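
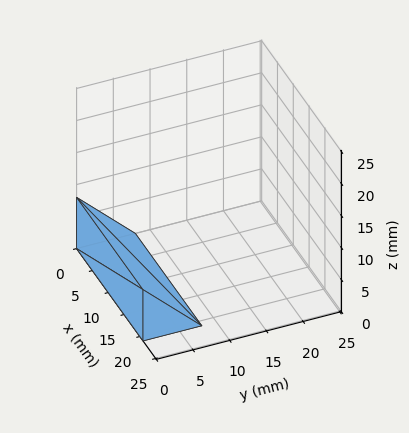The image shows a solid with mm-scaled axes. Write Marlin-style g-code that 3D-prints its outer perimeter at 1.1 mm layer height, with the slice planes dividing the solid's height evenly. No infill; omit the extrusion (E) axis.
Reading the render: the shape is a wedge (ramp): 21 × 8 mm base, rising to 8 mm along the y=0 edge and sloping linearly to z=0 at y=8 (dimensions read to the nearest mm from the axis ticks). For the g-code, the solid's height is divided into equal slices at the stated Δz and each level perimeter traced with G1 moves after a G0 lift.

; perimeter-only toolpath
G21 ; units = mm
G90 ; absolute positioning
G28 ; home
; layer 1
G0 Z1.1
G0 X0.0 Y0.0
G1 X21.0 Y0.0
G1 X21.0 Y6.9
G1 X0.0 Y6.9
G1 X0.0 Y0.0
; layer 2
G0 Z2.3
G0 X0.0 Y0.0
G1 X21.0 Y0.0
G1 X21.0 Y5.7
G1 X0.0 Y5.7
G1 X0.0 Y0.0
; layer 3
G0 Z3.4
G0 X0.0 Y0.0
G1 X21.0 Y0.0
G1 X21.0 Y4.6
G1 X0.0 Y4.6
G1 X0.0 Y0.0
; layer 4
G0 Z4.6
G0 X0.0 Y0.0
G1 X21.0 Y0.0
G1 X21.0 Y3.4
G1 X0.0 Y3.4
G1 X0.0 Y0.0
; layer 5
G0 Z5.7
G0 X0.0 Y0.0
G1 X21.0 Y0.0
G1 X21.0 Y2.3
G1 X0.0 Y2.3
G1 X0.0 Y0.0
; layer 6
G0 Z6.9
G0 X0.0 Y0.0
G1 X21.0 Y0.0
G1 X21.0 Y1.1
G1 X0.0 Y1.1
G1 X0.0 Y0.0
M2 ; end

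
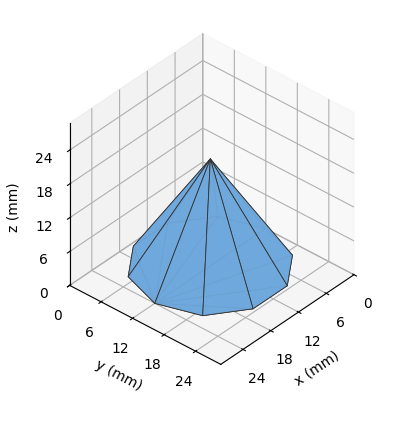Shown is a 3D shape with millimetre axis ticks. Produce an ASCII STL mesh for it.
Reading the render: the shape is a regular 10-sided pyramid, base circumscribed radius ≈ 12 mm, apex at z ≈ 19 mm (dimensions read to the nearest mm from the axis ticks). For the STL, each face is triangulated and given an outward normal.

solid part
  facet normal 0.0000 0.0000 -1.0000
    outer loop
      vertex 15.7 23.4 0.0
      vertex 21.7 19.1 0.0
      vertex 24.0 12.0 0.0
    endloop
  endfacet
  facet normal 0.0000 0.0000 -1.0000
    outer loop
      vertex 8.3 23.4 0.0
      vertex 15.7 23.4 0.0
      vertex 24.0 12.0 0.0
    endloop
  endfacet
  facet normal 0.0000 0.0000 -1.0000
    outer loop
      vertex 2.3 19.1 0.0
      vertex 8.3 23.4 0.0
      vertex 24.0 12.0 0.0
    endloop
  endfacet
  facet normal 0.0000 0.0000 -1.0000
    outer loop
      vertex 0.0 12.0 0.0
      vertex 2.3 19.1 0.0
      vertex 24.0 12.0 0.0
    endloop
  endfacet
  facet normal 0.0000 0.0000 -1.0000
    outer loop
      vertex 2.3 4.9 0.0
      vertex 0.0 12.0 0.0
      vertex 24.0 12.0 0.0
    endloop
  endfacet
  facet normal 0.0000 0.0000 -1.0000
    outer loop
      vertex 8.3 0.6 0.0
      vertex 2.3 4.9 0.0
      vertex 24.0 12.0 0.0
    endloop
  endfacet
  facet normal 0.0000 0.0000 -1.0000
    outer loop
      vertex 15.7 0.6 0.0
      vertex 8.3 0.6 0.0
      vertex 24.0 12.0 0.0
    endloop
  endfacet
  facet normal 0.0000 0.0000 -1.0000
    outer loop
      vertex 21.7 4.9 0.0
      vertex 15.7 0.6 0.0
      vertex 24.0 12.0 0.0
    endloop
  endfacet
  facet normal 0.8155 0.2642 0.5150
    outer loop
      vertex 24.0 12.0 0.0
      vertex 21.7 19.1 0.0
      vertex 12.0 12.0 19.0
    endloop
  endfacet
  facet normal 0.4993 0.6966 0.5152
    outer loop
      vertex 21.7 19.1 0.0
      vertex 15.7 23.4 0.0
      vertex 12.0 12.0 19.0
    endloop
  endfacet
  facet normal 0.0000 0.8575 0.5145
    outer loop
      vertex 15.7 23.4 0.0
      vertex 8.3 23.4 0.0
      vertex 12.0 12.0 19.0
    endloop
  endfacet
  facet normal -0.4993 0.6966 0.5152
    outer loop
      vertex 8.3 23.4 0.0
      vertex 2.3 19.1 0.0
      vertex 12.0 12.0 19.0
    endloop
  endfacet
  facet normal -0.8155 0.2642 0.5150
    outer loop
      vertex 2.3 19.1 0.0
      vertex 0.0 12.0 0.0
      vertex 12.0 12.0 19.0
    endloop
  endfacet
  facet normal -0.8155 -0.2642 0.5150
    outer loop
      vertex 0.0 12.0 0.0
      vertex 2.3 4.9 0.0
      vertex 12.0 12.0 19.0
    endloop
  endfacet
  facet normal -0.4993 -0.6966 0.5152
    outer loop
      vertex 2.3 4.9 0.0
      vertex 8.3 0.6 0.0
      vertex 12.0 12.0 19.0
    endloop
  endfacet
  facet normal 0.0000 -0.8575 0.5145
    outer loop
      vertex 8.3 0.6 0.0
      vertex 15.7 0.6 0.0
      vertex 12.0 12.0 19.0
    endloop
  endfacet
  facet normal 0.4993 -0.6966 0.5152
    outer loop
      vertex 15.7 0.6 0.0
      vertex 21.7 4.9 0.0
      vertex 12.0 12.0 19.0
    endloop
  endfacet
  facet normal 0.8155 -0.2642 0.5150
    outer loop
      vertex 21.7 4.9 0.0
      vertex 24.0 12.0 0.0
      vertex 12.0 12.0 19.0
    endloop
  endfacet
endsolid part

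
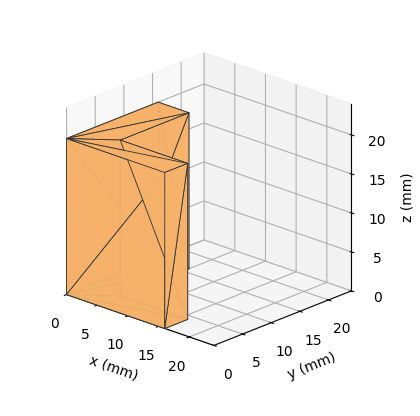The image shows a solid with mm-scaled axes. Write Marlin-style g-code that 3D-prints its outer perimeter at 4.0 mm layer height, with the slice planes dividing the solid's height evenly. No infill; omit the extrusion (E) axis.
Reading the render: the shape is an L-shaped prism: outer 16 × 16 mm, arm thicknesses ≈ 4 mm (horizontal) and 5 mm (vertical), extruded 20 mm in z (dimensions read to the nearest mm from the axis ticks). For the g-code, the solid's height is divided into equal slices at the stated Δz and each level perimeter traced with G1 moves after a G0 lift.

; perimeter-only toolpath
G21 ; units = mm
G90 ; absolute positioning
G28 ; home
; layer 1
G0 Z4.0
G0 X0.0 Y0.0
G1 X16.0 Y0.0
G1 X16.0 Y4.0
G1 X5.0 Y4.0
G1 X5.0 Y16.0
G1 X0.0 Y16.0
G1 X0.0 Y0.0
; layer 2
G0 Z8.0
G0 X0.0 Y0.0
G1 X16.0 Y0.0
G1 X16.0 Y4.0
G1 X5.0 Y4.0
G1 X5.0 Y16.0
G1 X0.0 Y16.0
G1 X0.0 Y0.0
; layer 3
G0 Z12.0
G0 X0.0 Y0.0
G1 X16.0 Y0.0
G1 X16.0 Y4.0
G1 X5.0 Y4.0
G1 X5.0 Y16.0
G1 X0.0 Y16.0
G1 X0.0 Y0.0
; layer 4
G0 Z16.0
G0 X0.0 Y0.0
G1 X16.0 Y0.0
G1 X16.0 Y4.0
G1 X5.0 Y4.0
G1 X5.0 Y16.0
G1 X0.0 Y16.0
G1 X0.0 Y0.0
; layer 5
G0 Z20.0
G0 X0.0 Y0.0
G1 X16.0 Y0.0
G1 X16.0 Y4.0
G1 X5.0 Y4.0
G1 X5.0 Y16.0
G1 X0.0 Y16.0
G1 X0.0 Y0.0
M2 ; end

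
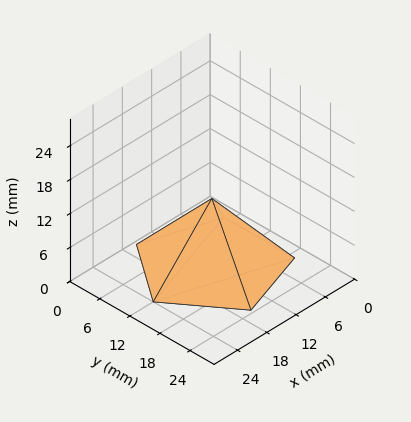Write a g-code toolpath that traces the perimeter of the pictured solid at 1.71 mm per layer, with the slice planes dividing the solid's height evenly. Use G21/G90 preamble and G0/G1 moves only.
Reading the render: the shape is a regular 5-sided pyramid, base circumscribed radius ≈ 12 mm, apex at z ≈ 12 mm (dimensions read to the nearest mm from the axis ticks). For the g-code, the solid's height is divided into equal slices at the stated Δz and each level perimeter traced with G1 moves after a G0 lift.

; perimeter-only toolpath
G21 ; units = mm
G90 ; absolute positioning
G28 ; home
; layer 1
G0 Z1.71
G0 X22.29 Y12.00
G1 X15.18 Y21.78
G1 X3.68 Y18.04
G1 X3.68 Y5.96
G1 X15.18 Y2.22
G1 X22.29 Y12.00
; layer 2
G0 Z3.43
G0 X20.57 Y12.00
G1 X14.65 Y20.15
G1 X5.06 Y17.04
G1 X5.06 Y6.96
G1 X14.65 Y3.85
G1 X20.57 Y12.00
; layer 3
G0 Z5.14
G0 X18.86 Y12.00
G1 X14.12 Y18.52
G1 X6.45 Y16.03
G1 X6.45 Y7.97
G1 X14.12 Y5.48
G1 X18.86 Y12.00
; layer 4
G0 Z6.86
G0 X17.14 Y12.00
G1 X13.59 Y16.89
G1 X7.84 Y15.02
G1 X7.84 Y8.98
G1 X13.59 Y7.11
G1 X17.14 Y12.00
; layer 5
G0 Z8.57
G0 X15.43 Y12.00
G1 X13.06 Y15.26
G1 X9.23 Y14.01
G1 X9.23 Y9.99
G1 X13.06 Y8.74
G1 X15.43 Y12.00
; layer 6
G0 Z10.29
G0 X13.71 Y12.00
G1 X12.53 Y13.63
G1 X10.61 Y13.01
G1 X10.61 Y10.99
G1 X12.53 Y10.37
G1 X13.71 Y12.00
M2 ; end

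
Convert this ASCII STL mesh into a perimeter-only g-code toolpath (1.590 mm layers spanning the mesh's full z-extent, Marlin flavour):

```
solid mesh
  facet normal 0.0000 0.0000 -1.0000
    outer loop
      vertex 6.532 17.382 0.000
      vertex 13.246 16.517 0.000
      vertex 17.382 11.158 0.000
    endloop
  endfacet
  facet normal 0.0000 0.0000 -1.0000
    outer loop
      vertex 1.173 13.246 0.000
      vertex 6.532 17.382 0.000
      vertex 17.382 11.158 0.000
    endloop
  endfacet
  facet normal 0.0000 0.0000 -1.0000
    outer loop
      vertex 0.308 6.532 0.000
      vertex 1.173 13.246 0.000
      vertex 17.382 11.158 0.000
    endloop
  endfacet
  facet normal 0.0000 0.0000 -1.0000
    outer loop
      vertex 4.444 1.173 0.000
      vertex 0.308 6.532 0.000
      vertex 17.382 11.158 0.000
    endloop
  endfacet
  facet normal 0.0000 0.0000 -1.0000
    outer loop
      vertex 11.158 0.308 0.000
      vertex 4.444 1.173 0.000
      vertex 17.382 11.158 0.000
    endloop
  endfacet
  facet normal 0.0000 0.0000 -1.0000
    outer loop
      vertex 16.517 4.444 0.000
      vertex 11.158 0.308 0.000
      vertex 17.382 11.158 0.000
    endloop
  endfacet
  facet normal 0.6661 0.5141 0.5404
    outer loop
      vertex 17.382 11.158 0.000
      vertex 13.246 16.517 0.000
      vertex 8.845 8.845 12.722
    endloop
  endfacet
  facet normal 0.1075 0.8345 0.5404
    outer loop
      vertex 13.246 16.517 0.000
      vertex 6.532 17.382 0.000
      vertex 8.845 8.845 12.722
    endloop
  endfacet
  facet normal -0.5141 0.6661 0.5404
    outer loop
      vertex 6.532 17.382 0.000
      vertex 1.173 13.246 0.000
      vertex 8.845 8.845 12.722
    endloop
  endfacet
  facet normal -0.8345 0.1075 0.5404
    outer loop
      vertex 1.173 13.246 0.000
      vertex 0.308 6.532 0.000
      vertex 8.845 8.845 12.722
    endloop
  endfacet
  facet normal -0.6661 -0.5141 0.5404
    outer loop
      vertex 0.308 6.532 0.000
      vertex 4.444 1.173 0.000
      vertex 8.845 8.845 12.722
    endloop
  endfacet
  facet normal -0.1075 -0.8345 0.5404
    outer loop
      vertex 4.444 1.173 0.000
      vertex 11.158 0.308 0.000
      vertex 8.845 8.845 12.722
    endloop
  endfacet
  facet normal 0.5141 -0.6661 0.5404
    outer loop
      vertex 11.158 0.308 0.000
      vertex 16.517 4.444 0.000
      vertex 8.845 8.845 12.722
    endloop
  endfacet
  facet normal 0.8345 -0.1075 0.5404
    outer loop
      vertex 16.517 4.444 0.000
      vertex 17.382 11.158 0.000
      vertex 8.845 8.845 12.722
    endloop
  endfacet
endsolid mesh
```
; perimeter-only toolpath
G21 ; units = mm
G90 ; absolute positioning
G28 ; home
; layer 1
G0 Z1.590
G0 X16.315 Y10.869
G1 X12.696 Y15.558
G1 X6.821 Y16.315
G1 X2.132 Y12.696
G1 X1.375 Y6.821
G1 X4.994 Y2.132
G1 X10.869 Y1.375
G1 X15.558 Y4.994
G1 X16.315 Y10.869
; layer 2
G0 Z3.180
G0 X15.248 Y10.580
G1 X12.146 Y14.599
G1 X7.110 Y15.248
G1 X3.091 Y12.146
G1 X2.442 Y7.110
G1 X5.544 Y3.091
G1 X10.580 Y2.442
G1 X14.599 Y5.544
G1 X15.248 Y10.580
; layer 3
G0 Z4.771
G0 X14.181 Y10.291
G1 X11.596 Y13.640
G1 X7.399 Y14.181
G1 X4.050 Y11.596
G1 X3.509 Y7.399
G1 X6.094 Y4.050
G1 X10.291 Y3.509
G1 X13.640 Y6.094
G1 X14.181 Y10.291
; layer 4
G0 Z6.361
G0 X13.114 Y10.002
G1 X11.046 Y12.681
G1 X7.689 Y13.114
G1 X5.009 Y11.046
G1 X4.577 Y7.689
G1 X6.645 Y5.009
G1 X10.002 Y4.577
G1 X12.681 Y6.645
G1 X13.114 Y10.002
; layer 5
G0 Z7.951
G0 X12.046 Y9.712
G1 X10.495 Y11.722
G1 X7.978 Y12.046
G1 X5.968 Y10.495
G1 X5.644 Y7.978
G1 X7.195 Y5.968
G1 X9.712 Y5.644
G1 X11.722 Y7.195
G1 X12.046 Y9.712
; layer 6
G0 Z9.541
G0 X10.979 Y9.423
G1 X9.945 Y10.763
G1 X8.267 Y10.979
G1 X6.927 Y9.945
G1 X6.711 Y8.267
G1 X7.745 Y6.927
G1 X9.423 Y6.711
G1 X10.763 Y7.745
G1 X10.979 Y9.423
; layer 7
G0 Z11.132
G0 X9.912 Y9.134
G1 X9.395 Y9.804
G1 X8.556 Y9.912
G1 X7.886 Y9.395
G1 X7.778 Y8.556
G1 X8.295 Y7.886
G1 X9.134 Y7.778
G1 X9.804 Y8.295
G1 X9.912 Y9.134
M2 ; end

The solid is a regular 8-sided pyramid, base circumscribed radius ≈ 8.85 mm, apex at z ≈ 12.7 mm. Slicing at Δz = 1.590 mm — 8 equal slices spanning the solid's height, so layer i sits at z = i·h/8 — gives 7 non-empty perimeters. Each is a 8-segment closed polygon; G0 lifts to the layer z and rapids to the start vertex, then G1 traces the edges. The cross-section shrinks linearly with z (the slice at the apex is degenerate and omitted).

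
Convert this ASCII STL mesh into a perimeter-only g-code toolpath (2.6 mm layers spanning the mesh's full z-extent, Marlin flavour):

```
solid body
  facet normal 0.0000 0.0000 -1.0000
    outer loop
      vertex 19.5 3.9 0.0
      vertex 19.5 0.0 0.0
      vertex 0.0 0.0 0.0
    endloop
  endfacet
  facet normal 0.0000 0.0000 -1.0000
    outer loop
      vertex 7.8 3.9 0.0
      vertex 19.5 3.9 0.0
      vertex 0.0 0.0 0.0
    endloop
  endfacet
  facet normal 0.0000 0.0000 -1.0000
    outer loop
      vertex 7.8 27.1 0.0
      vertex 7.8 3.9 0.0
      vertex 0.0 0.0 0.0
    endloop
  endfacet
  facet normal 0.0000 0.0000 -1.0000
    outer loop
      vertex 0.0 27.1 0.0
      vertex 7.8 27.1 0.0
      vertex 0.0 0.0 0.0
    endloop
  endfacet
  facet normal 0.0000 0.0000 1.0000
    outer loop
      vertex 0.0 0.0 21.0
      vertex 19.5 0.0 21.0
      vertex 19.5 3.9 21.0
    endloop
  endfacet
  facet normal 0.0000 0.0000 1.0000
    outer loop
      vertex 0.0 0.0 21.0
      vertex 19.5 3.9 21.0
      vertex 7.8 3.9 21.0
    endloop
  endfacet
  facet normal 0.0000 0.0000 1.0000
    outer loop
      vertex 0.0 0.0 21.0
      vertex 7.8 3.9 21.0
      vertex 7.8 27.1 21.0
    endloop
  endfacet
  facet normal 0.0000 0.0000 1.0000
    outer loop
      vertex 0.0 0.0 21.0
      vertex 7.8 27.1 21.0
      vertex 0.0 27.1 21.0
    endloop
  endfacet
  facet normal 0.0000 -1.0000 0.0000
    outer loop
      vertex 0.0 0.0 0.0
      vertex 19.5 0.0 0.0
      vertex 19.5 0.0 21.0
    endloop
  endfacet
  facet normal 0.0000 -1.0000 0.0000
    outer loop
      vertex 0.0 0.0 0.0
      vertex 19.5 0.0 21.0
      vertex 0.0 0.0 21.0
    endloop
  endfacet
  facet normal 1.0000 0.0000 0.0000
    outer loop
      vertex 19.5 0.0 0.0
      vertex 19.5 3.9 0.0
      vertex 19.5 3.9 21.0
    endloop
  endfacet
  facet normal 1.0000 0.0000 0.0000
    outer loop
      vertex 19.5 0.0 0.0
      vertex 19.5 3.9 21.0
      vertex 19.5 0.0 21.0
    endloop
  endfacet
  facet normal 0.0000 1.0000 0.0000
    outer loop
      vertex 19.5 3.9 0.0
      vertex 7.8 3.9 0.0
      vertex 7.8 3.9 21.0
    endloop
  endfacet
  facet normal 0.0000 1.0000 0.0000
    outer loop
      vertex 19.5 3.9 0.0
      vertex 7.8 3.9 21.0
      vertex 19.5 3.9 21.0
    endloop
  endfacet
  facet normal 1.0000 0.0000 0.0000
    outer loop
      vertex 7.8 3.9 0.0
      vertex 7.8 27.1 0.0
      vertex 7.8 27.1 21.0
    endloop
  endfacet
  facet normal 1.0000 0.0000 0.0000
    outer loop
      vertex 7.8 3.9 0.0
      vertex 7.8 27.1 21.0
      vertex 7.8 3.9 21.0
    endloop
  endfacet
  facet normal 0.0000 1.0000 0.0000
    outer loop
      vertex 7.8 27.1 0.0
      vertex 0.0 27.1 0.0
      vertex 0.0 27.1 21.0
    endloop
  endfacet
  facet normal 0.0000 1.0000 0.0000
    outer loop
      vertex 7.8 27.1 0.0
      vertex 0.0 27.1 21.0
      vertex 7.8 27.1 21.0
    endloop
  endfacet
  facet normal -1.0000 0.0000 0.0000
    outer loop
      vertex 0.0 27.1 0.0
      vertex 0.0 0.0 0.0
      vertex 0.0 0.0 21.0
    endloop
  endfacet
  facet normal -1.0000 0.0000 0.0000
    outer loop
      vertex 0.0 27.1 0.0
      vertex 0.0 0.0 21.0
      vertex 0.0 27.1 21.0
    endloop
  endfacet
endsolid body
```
; perimeter-only toolpath
G21 ; units = mm
G90 ; absolute positioning
G28 ; home
; layer 1
G0 Z2.6
G0 X0.0 Y0.0
G1 X19.5 Y0.0
G1 X19.5 Y3.9
G1 X7.8 Y3.9
G1 X7.8 Y27.1
G1 X0.0 Y27.1
G1 X0.0 Y0.0
; layer 2
G0 Z5.2
G0 X0.0 Y0.0
G1 X19.5 Y0.0
G1 X19.5 Y3.9
G1 X7.8 Y3.9
G1 X7.8 Y27.1
G1 X0.0 Y27.1
G1 X0.0 Y0.0
; layer 3
G0 Z7.9
G0 X0.0 Y0.0
G1 X19.5 Y0.0
G1 X19.5 Y3.9
G1 X7.8 Y3.9
G1 X7.8 Y27.1
G1 X0.0 Y27.1
G1 X0.0 Y0.0
; layer 4
G0 Z10.5
G0 X0.0 Y0.0
G1 X19.5 Y0.0
G1 X19.5 Y3.9
G1 X7.8 Y3.9
G1 X7.8 Y27.1
G1 X0.0 Y27.1
G1 X0.0 Y0.0
; layer 5
G0 Z13.1
G0 X0.0 Y0.0
G1 X19.5 Y0.0
G1 X19.5 Y3.9
G1 X7.8 Y3.9
G1 X7.8 Y27.1
G1 X0.0 Y27.1
G1 X0.0 Y0.0
; layer 6
G0 Z15.8
G0 X0.0 Y0.0
G1 X19.5 Y0.0
G1 X19.5 Y3.9
G1 X7.8 Y3.9
G1 X7.8 Y27.1
G1 X0.0 Y27.1
G1 X0.0 Y0.0
; layer 7
G0 Z18.4
G0 X0.0 Y0.0
G1 X19.5 Y0.0
G1 X19.5 Y3.9
G1 X7.8 Y3.9
G1 X7.8 Y27.1
G1 X0.0 Y27.1
G1 X0.0 Y0.0
; layer 8
G0 Z21.0
G0 X0.0 Y0.0
G1 X19.5 Y0.0
G1 X19.5 Y3.9
G1 X7.8 Y3.9
G1 X7.8 Y27.1
G1 X0.0 Y27.1
G1 X0.0 Y0.0
M2 ; end

The solid is an L-shaped prism: outer 19.5 × 27.1 mm, arm thicknesses ≈ 3.9 mm (horizontal) and 7.8 mm (vertical), extruded 21 mm in z. Slicing at Δz = 2.6 mm — 8 equal slices spanning the solid's height, so layer i sits at z = i·h/8 — gives 8 non-empty perimeters. Each is a 6-segment closed polygon; G0 lifts to the layer z and rapids to the start vertex, then G1 traces the edges.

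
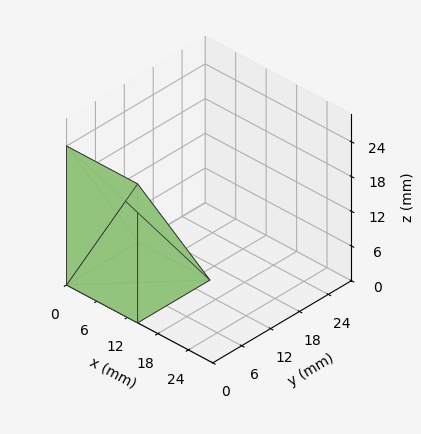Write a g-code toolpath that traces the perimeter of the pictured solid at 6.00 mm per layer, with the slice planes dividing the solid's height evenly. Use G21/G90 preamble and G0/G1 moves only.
Reading the render: the shape is a wedge (ramp): 14 × 15 mm base, rising to 24 mm along the y=0 edge and sloping linearly to z=0 at y=15 (dimensions read to the nearest mm from the axis ticks). For the g-code, the solid's height is divided into equal slices at the stated Δz and each level perimeter traced with G1 moves after a G0 lift.

; perimeter-only toolpath
G21 ; units = mm
G90 ; absolute positioning
G28 ; home
; layer 1
G0 Z6.00
G0 X0.00 Y0.00
G1 X14.00 Y0.00
G1 X14.00 Y11.25
G1 X0.00 Y11.25
G1 X0.00 Y0.00
; layer 2
G0 Z12.00
G0 X0.00 Y0.00
G1 X14.00 Y0.00
G1 X14.00 Y7.50
G1 X0.00 Y7.50
G1 X0.00 Y0.00
; layer 3
G0 Z18.00
G0 X0.00 Y0.00
G1 X14.00 Y0.00
G1 X14.00 Y3.75
G1 X0.00 Y3.75
G1 X0.00 Y0.00
M2 ; end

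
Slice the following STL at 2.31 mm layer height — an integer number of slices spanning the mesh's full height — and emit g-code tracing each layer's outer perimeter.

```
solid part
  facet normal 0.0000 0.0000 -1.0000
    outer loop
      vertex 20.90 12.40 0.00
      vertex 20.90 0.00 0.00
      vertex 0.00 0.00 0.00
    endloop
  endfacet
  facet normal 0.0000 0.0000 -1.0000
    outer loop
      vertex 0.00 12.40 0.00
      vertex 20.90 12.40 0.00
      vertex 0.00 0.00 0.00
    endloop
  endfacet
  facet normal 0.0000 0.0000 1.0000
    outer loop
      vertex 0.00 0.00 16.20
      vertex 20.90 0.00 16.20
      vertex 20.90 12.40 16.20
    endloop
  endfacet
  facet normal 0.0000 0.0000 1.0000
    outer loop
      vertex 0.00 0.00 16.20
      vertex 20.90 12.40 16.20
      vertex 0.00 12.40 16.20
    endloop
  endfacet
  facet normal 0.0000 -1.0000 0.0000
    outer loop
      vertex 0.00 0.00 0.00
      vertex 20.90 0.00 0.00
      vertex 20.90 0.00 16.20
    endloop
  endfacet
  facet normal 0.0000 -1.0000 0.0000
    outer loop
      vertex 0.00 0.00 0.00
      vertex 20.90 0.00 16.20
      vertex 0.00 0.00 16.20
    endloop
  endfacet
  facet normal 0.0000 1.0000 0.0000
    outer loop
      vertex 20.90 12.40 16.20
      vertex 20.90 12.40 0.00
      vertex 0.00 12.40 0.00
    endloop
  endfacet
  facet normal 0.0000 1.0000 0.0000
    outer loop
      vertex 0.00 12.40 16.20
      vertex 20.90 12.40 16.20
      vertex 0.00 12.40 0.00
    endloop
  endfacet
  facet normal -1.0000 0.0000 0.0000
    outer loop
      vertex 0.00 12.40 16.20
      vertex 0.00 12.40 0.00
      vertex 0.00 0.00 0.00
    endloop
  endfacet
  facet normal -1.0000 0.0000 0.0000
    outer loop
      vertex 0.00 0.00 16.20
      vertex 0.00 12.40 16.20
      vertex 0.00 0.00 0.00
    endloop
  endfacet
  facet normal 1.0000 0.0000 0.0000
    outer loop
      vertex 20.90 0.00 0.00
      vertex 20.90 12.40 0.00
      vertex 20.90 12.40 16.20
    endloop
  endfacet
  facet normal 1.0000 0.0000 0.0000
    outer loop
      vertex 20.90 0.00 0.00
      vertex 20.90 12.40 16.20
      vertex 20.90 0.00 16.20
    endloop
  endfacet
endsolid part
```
; perimeter-only toolpath
G21 ; units = mm
G90 ; absolute positioning
G28 ; home
; layer 1
G0 Z2.31
G0 X0.00 Y0.00
G1 X20.90 Y0.00
G1 X20.90 Y12.40
G1 X0.00 Y12.40
G1 X0.00 Y0.00
; layer 2
G0 Z4.63
G0 X0.00 Y0.00
G1 X20.90 Y0.00
G1 X20.90 Y12.40
G1 X0.00 Y12.40
G1 X0.00 Y0.00
; layer 3
G0 Z6.94
G0 X0.00 Y0.00
G1 X20.90 Y0.00
G1 X20.90 Y12.40
G1 X0.00 Y12.40
G1 X0.00 Y0.00
; layer 4
G0 Z9.26
G0 X0.00 Y0.00
G1 X20.90 Y0.00
G1 X20.90 Y12.40
G1 X0.00 Y12.40
G1 X0.00 Y0.00
; layer 5
G0 Z11.57
G0 X0.00 Y0.00
G1 X20.90 Y0.00
G1 X20.90 Y12.40
G1 X0.00 Y12.40
G1 X0.00 Y0.00
; layer 6
G0 Z13.89
G0 X0.00 Y0.00
G1 X20.90 Y0.00
G1 X20.90 Y12.40
G1 X0.00 Y12.40
G1 X0.00 Y0.00
; layer 7
G0 Z16.20
G0 X0.00 Y0.00
G1 X20.90 Y0.00
G1 X20.90 Y12.40
G1 X0.00 Y12.40
G1 X0.00 Y0.00
M2 ; end

The solid is a rectangular box, roughly 20.9 × 12.4 mm footprint and 16.2 mm tall. Slicing at Δz = 2.31 mm — 7 equal slices spanning the solid's height, so layer i sits at z = i·h/7 — gives 7 non-empty perimeters. Each is a 4-segment closed polygon; G0 lifts to the layer z and rapids to the start vertex, then G1 traces the edges.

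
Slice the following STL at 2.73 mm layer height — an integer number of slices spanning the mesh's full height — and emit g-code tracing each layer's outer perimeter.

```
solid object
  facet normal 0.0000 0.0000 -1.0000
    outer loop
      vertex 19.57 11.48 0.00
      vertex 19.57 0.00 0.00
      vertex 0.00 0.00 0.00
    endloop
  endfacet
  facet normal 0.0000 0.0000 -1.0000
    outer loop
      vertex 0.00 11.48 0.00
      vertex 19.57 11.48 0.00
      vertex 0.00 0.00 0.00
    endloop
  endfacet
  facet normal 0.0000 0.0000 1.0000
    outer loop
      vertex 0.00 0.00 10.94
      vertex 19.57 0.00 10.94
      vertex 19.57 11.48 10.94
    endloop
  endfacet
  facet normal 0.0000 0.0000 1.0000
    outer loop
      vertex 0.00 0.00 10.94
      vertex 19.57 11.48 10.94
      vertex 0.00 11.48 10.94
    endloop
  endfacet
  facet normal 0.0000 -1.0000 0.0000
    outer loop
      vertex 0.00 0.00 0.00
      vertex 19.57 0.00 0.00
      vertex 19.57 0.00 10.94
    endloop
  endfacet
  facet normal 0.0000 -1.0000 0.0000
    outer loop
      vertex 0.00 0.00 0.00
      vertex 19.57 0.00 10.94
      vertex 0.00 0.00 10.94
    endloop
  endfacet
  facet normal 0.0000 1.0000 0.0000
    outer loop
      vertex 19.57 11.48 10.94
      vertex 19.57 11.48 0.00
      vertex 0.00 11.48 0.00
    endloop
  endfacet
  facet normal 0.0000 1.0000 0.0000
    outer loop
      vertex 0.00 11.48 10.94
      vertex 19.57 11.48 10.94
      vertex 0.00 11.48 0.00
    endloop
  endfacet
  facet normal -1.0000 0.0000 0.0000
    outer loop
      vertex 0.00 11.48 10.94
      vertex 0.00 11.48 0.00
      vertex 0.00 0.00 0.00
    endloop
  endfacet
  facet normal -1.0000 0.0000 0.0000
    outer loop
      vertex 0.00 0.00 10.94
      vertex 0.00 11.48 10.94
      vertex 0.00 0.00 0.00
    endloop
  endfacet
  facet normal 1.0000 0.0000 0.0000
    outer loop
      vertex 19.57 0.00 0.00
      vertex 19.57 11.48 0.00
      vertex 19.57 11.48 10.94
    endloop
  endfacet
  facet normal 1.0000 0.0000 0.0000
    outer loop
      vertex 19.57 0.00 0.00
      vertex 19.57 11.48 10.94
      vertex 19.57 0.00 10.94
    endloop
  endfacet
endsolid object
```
; perimeter-only toolpath
G21 ; units = mm
G90 ; absolute positioning
G28 ; home
; layer 1
G0 Z2.73
G0 X0.00 Y0.00
G1 X19.57 Y0.00
G1 X19.57 Y11.48
G1 X0.00 Y11.48
G1 X0.00 Y0.00
; layer 2
G0 Z5.47
G0 X0.00 Y0.00
G1 X19.57 Y0.00
G1 X19.57 Y11.48
G1 X0.00 Y11.48
G1 X0.00 Y0.00
; layer 3
G0 Z8.21
G0 X0.00 Y0.00
G1 X19.57 Y0.00
G1 X19.57 Y11.48
G1 X0.00 Y11.48
G1 X0.00 Y0.00
; layer 4
G0 Z10.94
G0 X0.00 Y0.00
G1 X19.57 Y0.00
G1 X19.57 Y11.48
G1 X0.00 Y11.48
G1 X0.00 Y0.00
M2 ; end

The solid is a rectangular box, roughly 19.6 × 11.5 mm footprint and 10.9 mm tall. Slicing at Δz = 2.73 mm — 4 equal slices spanning the solid's height, so layer i sits at z = i·h/4 — gives 4 non-empty perimeters. Each is a 4-segment closed polygon; G0 lifts to the layer z and rapids to the start vertex, then G1 traces the edges.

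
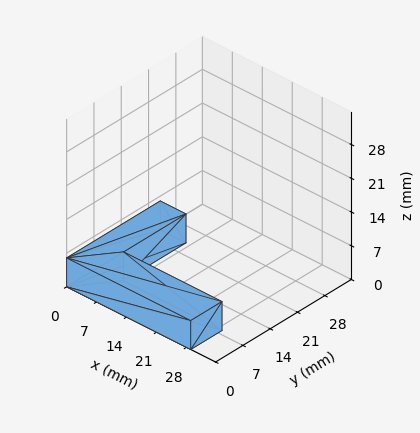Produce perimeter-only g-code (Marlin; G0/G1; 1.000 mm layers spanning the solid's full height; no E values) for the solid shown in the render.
Reading the render: the shape is an L-shaped prism: outer 29 × 24 mm, arm thicknesses ≈ 8 mm (horizontal) and 6 mm (vertical), extruded 6 mm in z (dimensions read to the nearest mm from the axis ticks). For the g-code, the solid's height is divided into equal slices at the stated Δz and each level perimeter traced with G1 moves after a G0 lift.

; perimeter-only toolpath
G21 ; units = mm
G90 ; absolute positioning
G28 ; home
; layer 1
G0 Z1.000
G0 X0.000 Y0.000
G1 X29.000 Y0.000
G1 X29.000 Y8.000
G1 X6.000 Y8.000
G1 X6.000 Y24.000
G1 X0.000 Y24.000
G1 X0.000 Y0.000
; layer 2
G0 Z2.000
G0 X0.000 Y0.000
G1 X29.000 Y0.000
G1 X29.000 Y8.000
G1 X6.000 Y8.000
G1 X6.000 Y24.000
G1 X0.000 Y24.000
G1 X0.000 Y0.000
; layer 3
G0 Z3.000
G0 X0.000 Y0.000
G1 X29.000 Y0.000
G1 X29.000 Y8.000
G1 X6.000 Y8.000
G1 X6.000 Y24.000
G1 X0.000 Y24.000
G1 X0.000 Y0.000
; layer 4
G0 Z4.000
G0 X0.000 Y0.000
G1 X29.000 Y0.000
G1 X29.000 Y8.000
G1 X6.000 Y8.000
G1 X6.000 Y24.000
G1 X0.000 Y24.000
G1 X0.000 Y0.000
; layer 5
G0 Z5.000
G0 X0.000 Y0.000
G1 X29.000 Y0.000
G1 X29.000 Y8.000
G1 X6.000 Y8.000
G1 X6.000 Y24.000
G1 X0.000 Y24.000
G1 X0.000 Y0.000
; layer 6
G0 Z6.000
G0 X0.000 Y0.000
G1 X29.000 Y0.000
G1 X29.000 Y8.000
G1 X6.000 Y8.000
G1 X6.000 Y24.000
G1 X0.000 Y24.000
G1 X0.000 Y0.000
M2 ; end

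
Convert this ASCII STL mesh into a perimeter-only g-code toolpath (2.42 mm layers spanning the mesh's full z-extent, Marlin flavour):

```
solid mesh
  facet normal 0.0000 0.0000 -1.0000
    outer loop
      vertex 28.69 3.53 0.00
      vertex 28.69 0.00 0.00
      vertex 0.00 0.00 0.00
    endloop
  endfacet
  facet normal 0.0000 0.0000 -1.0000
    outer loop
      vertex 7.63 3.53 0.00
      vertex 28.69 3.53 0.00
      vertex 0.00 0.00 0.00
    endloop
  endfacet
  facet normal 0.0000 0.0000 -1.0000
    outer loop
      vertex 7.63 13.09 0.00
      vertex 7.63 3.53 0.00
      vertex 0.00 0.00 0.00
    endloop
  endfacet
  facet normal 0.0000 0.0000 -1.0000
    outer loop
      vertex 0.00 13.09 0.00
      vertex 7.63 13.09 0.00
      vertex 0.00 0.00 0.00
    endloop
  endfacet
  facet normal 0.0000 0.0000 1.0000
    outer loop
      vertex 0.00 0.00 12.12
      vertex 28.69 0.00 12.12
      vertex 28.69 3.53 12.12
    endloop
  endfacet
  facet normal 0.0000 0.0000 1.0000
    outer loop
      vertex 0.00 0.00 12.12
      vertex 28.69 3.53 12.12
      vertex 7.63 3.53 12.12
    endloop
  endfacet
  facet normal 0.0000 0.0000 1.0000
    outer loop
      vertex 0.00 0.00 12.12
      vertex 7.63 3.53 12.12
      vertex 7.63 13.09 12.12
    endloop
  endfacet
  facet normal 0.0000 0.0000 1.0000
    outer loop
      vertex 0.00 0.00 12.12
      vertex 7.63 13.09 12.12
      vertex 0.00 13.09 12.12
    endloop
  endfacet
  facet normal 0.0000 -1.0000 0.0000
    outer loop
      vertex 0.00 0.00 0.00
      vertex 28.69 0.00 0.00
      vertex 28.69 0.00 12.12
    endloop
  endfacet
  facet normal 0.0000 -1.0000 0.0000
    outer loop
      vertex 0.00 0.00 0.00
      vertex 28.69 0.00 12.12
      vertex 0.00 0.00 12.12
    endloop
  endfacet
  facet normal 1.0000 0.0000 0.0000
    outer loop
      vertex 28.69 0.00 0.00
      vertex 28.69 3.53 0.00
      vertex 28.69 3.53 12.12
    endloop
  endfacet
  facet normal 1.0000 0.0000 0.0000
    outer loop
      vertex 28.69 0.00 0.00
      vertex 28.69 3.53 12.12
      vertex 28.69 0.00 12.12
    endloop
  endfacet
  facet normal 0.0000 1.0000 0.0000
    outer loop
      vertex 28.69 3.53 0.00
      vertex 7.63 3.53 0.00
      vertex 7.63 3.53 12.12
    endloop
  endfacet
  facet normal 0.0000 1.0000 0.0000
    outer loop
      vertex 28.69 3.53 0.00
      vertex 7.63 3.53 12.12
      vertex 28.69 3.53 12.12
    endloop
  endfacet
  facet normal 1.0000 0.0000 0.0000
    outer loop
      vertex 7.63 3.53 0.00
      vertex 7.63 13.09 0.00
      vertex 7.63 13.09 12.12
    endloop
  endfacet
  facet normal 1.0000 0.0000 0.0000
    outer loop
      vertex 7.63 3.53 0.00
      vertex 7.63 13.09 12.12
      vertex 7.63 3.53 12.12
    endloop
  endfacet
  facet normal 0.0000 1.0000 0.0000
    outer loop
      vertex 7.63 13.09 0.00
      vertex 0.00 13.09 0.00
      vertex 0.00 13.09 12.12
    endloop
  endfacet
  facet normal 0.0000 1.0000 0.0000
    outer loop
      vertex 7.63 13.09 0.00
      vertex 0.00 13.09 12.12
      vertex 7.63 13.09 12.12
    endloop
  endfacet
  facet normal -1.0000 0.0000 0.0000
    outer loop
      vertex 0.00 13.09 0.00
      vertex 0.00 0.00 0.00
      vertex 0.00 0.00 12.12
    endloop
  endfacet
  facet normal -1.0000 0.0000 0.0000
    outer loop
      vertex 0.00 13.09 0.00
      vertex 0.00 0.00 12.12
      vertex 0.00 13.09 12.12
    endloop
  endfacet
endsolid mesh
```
; perimeter-only toolpath
G21 ; units = mm
G90 ; absolute positioning
G28 ; home
; layer 1
G0 Z2.42
G0 X0.00 Y0.00
G1 X28.69 Y0.00
G1 X28.69 Y3.53
G1 X7.63 Y3.53
G1 X7.63 Y13.09
G1 X0.00 Y13.09
G1 X0.00 Y0.00
; layer 2
G0 Z4.85
G0 X0.00 Y0.00
G1 X28.69 Y0.00
G1 X28.69 Y3.53
G1 X7.63 Y3.53
G1 X7.63 Y13.09
G1 X0.00 Y13.09
G1 X0.00 Y0.00
; layer 3
G0 Z7.27
G0 X0.00 Y0.00
G1 X28.69 Y0.00
G1 X28.69 Y3.53
G1 X7.63 Y3.53
G1 X7.63 Y13.09
G1 X0.00 Y13.09
G1 X0.00 Y0.00
; layer 4
G0 Z9.70
G0 X0.00 Y0.00
G1 X28.69 Y0.00
G1 X28.69 Y3.53
G1 X7.63 Y3.53
G1 X7.63 Y13.09
G1 X0.00 Y13.09
G1 X0.00 Y0.00
; layer 5
G0 Z12.12
G0 X0.00 Y0.00
G1 X28.69 Y0.00
G1 X28.69 Y3.53
G1 X7.63 Y3.53
G1 X7.63 Y13.09
G1 X0.00 Y13.09
G1 X0.00 Y0.00
M2 ; end

The solid is an L-shaped prism: outer 28.7 × 13.1 mm, arm thicknesses ≈ 3.53 mm (horizontal) and 7.63 mm (vertical), extruded 12.1 mm in z. Slicing at Δz = 2.42 mm — 5 equal slices spanning the solid's height, so layer i sits at z = i·h/5 — gives 5 non-empty perimeters. Each is a 6-segment closed polygon; G0 lifts to the layer z and rapids to the start vertex, then G1 traces the edges.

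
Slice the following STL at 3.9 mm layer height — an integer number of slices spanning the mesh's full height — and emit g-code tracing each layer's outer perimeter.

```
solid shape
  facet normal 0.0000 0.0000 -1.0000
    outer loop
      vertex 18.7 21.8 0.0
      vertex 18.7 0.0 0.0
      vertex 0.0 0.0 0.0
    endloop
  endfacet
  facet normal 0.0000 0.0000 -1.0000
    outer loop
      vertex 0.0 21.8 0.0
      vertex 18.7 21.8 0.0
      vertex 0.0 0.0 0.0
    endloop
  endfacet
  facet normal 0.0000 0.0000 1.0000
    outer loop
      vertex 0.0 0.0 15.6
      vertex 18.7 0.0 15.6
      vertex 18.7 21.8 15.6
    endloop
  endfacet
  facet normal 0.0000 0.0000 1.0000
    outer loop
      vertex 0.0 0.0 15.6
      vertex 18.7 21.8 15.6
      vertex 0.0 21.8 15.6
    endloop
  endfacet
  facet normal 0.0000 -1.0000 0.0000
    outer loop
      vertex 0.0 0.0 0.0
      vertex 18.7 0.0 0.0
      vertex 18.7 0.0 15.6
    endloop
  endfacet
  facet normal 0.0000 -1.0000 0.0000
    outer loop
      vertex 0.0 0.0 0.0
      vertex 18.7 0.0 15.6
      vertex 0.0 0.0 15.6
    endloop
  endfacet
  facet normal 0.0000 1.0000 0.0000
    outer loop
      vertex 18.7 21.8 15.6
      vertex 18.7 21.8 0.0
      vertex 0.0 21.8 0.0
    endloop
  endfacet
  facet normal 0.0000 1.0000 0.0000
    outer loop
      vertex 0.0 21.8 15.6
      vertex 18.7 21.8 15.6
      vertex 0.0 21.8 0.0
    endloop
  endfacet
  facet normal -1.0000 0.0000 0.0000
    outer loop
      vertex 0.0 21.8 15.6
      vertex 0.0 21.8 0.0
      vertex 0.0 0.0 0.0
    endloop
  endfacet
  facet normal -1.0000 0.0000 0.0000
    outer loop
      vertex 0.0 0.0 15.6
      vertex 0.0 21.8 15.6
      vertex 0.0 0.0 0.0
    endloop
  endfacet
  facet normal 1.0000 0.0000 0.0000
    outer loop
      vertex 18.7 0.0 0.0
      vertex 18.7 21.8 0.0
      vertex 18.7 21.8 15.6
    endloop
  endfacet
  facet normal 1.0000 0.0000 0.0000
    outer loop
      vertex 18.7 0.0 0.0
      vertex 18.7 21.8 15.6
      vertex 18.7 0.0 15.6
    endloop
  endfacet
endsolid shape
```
; perimeter-only toolpath
G21 ; units = mm
G90 ; absolute positioning
G28 ; home
; layer 1
G0 Z3.9
G0 X0.0 Y0.0
G1 X18.7 Y0.0
G1 X18.7 Y21.8
G1 X0.0 Y21.8
G1 X0.0 Y0.0
; layer 2
G0 Z7.8
G0 X0.0 Y0.0
G1 X18.7 Y0.0
G1 X18.7 Y21.8
G1 X0.0 Y21.8
G1 X0.0 Y0.0
; layer 3
G0 Z11.7
G0 X0.0 Y0.0
G1 X18.7 Y0.0
G1 X18.7 Y21.8
G1 X0.0 Y21.8
G1 X0.0 Y0.0
; layer 4
G0 Z15.6
G0 X0.0 Y0.0
G1 X18.7 Y0.0
G1 X18.7 Y21.8
G1 X0.0 Y21.8
G1 X0.0 Y0.0
M2 ; end

The solid is a rectangular box, roughly 18.7 × 21.8 mm footprint and 15.6 mm tall. Slicing at Δz = 3.9 mm — 4 equal slices spanning the solid's height, so layer i sits at z = i·h/4 — gives 4 non-empty perimeters. Each is a 4-segment closed polygon; G0 lifts to the layer z and rapids to the start vertex, then G1 traces the edges.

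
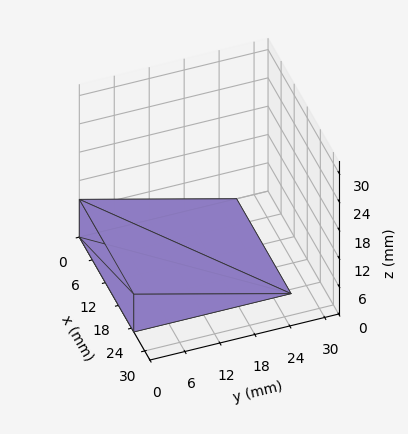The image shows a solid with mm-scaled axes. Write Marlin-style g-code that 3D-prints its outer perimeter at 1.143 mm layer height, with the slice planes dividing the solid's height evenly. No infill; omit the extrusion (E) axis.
Reading the render: the shape is a wedge (ramp): 25 × 27 mm base, rising to 8 mm along the y=0 edge and sloping linearly to z=0 at y=27 (dimensions read to the nearest mm from the axis ticks). For the g-code, the solid's height is divided into equal slices at the stated Δz and each level perimeter traced with G1 moves after a G0 lift.

; perimeter-only toolpath
G21 ; units = mm
G90 ; absolute positioning
G28 ; home
; layer 1
G0 Z1.143
G0 X0.000 Y0.000
G1 X25.000 Y0.000
G1 X25.000 Y23.143
G1 X0.000 Y23.143
G1 X0.000 Y0.000
; layer 2
G0 Z2.286
G0 X0.000 Y0.000
G1 X25.000 Y0.000
G1 X25.000 Y19.286
G1 X0.000 Y19.286
G1 X0.000 Y0.000
; layer 3
G0 Z3.429
G0 X0.000 Y0.000
G1 X25.000 Y0.000
G1 X25.000 Y15.429
G1 X0.000 Y15.429
G1 X0.000 Y0.000
; layer 4
G0 Z4.571
G0 X0.000 Y0.000
G1 X25.000 Y0.000
G1 X25.000 Y11.571
G1 X0.000 Y11.571
G1 X0.000 Y0.000
; layer 5
G0 Z5.714
G0 X0.000 Y0.000
G1 X25.000 Y0.000
G1 X25.000 Y7.714
G1 X0.000 Y7.714
G1 X0.000 Y0.000
; layer 6
G0 Z6.857
G0 X0.000 Y0.000
G1 X25.000 Y0.000
G1 X25.000 Y3.857
G1 X0.000 Y3.857
G1 X0.000 Y0.000
M2 ; end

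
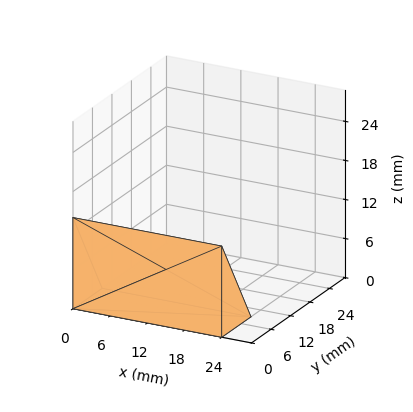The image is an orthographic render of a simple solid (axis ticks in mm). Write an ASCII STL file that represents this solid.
Reading the render: the shape is a wedge (ramp): 24 × 9 mm base, rising to 14 mm along the y=0 edge and sloping linearly to z=0 at y=9 (dimensions read to the nearest mm from the axis ticks). For the STL, each face is triangulated and given an outward normal.

solid part
  facet normal 0.0000 0.0000 -1.0000
    outer loop
      vertex 24.000 9.000 0.000
      vertex 24.000 0.000 0.000
      vertex 0.000 0.000 0.000
    endloop
  endfacet
  facet normal 0.0000 0.0000 -1.0000
    outer loop
      vertex 0.000 9.000 0.000
      vertex 24.000 9.000 0.000
      vertex 0.000 0.000 0.000
    endloop
  endfacet
  facet normal 0.0000 -1.0000 0.0000
    outer loop
      vertex 0.000 0.000 0.000
      vertex 24.000 0.000 0.000
      vertex 24.000 0.000 14.000
    endloop
  endfacet
  facet normal 0.0000 -1.0000 0.0000
    outer loop
      vertex 0.000 0.000 0.000
      vertex 24.000 0.000 14.000
      vertex 0.000 0.000 14.000
    endloop
  endfacet
  facet normal 0.0000 0.8412 0.5408
    outer loop
      vertex 0.000 0.000 14.000
      vertex 24.000 0.000 14.000
      vertex 24.000 9.000 0.000
    endloop
  endfacet
  facet normal 0.0000 0.8412 0.5408
    outer loop
      vertex 0.000 0.000 14.000
      vertex 24.000 9.000 0.000
      vertex 0.000 9.000 0.000
    endloop
  endfacet
  facet normal -1.0000 0.0000 0.0000
    outer loop
      vertex 0.000 0.000 14.000
      vertex 0.000 9.000 0.000
      vertex 0.000 0.000 0.000
    endloop
  endfacet
  facet normal 1.0000 0.0000 0.0000
    outer loop
      vertex 24.000 0.000 0.000
      vertex 24.000 9.000 0.000
      vertex 24.000 0.000 14.000
    endloop
  endfacet
endsolid part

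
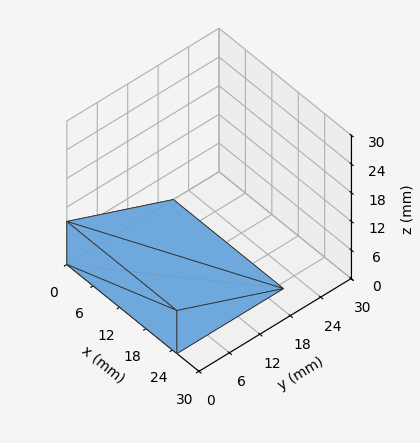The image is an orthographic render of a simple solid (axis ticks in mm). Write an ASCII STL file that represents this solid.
Reading the render: the shape is a wedge (ramp): 25 × 21 mm base, rising to 9 mm along the y=0 edge and sloping linearly to z=0 at y=21 (dimensions read to the nearest mm from the axis ticks). For the STL, each face is triangulated and given an outward normal.

solid part
  facet normal 0.0000 0.0000 -1.0000
    outer loop
      vertex 25.00 21.00 0.00
      vertex 25.00 0.00 0.00
      vertex 0.00 0.00 0.00
    endloop
  endfacet
  facet normal 0.0000 0.0000 -1.0000
    outer loop
      vertex 0.00 21.00 0.00
      vertex 25.00 21.00 0.00
      vertex 0.00 0.00 0.00
    endloop
  endfacet
  facet normal 0.0000 -1.0000 0.0000
    outer loop
      vertex 0.00 0.00 0.00
      vertex 25.00 0.00 0.00
      vertex 25.00 0.00 9.00
    endloop
  endfacet
  facet normal 0.0000 -1.0000 0.0000
    outer loop
      vertex 0.00 0.00 0.00
      vertex 25.00 0.00 9.00
      vertex 0.00 0.00 9.00
    endloop
  endfacet
  facet normal 0.0000 0.3939 0.9191
    outer loop
      vertex 0.00 0.00 9.00
      vertex 25.00 0.00 9.00
      vertex 25.00 21.00 0.00
    endloop
  endfacet
  facet normal 0.0000 0.3939 0.9191
    outer loop
      vertex 0.00 0.00 9.00
      vertex 25.00 21.00 0.00
      vertex 0.00 21.00 0.00
    endloop
  endfacet
  facet normal -1.0000 0.0000 0.0000
    outer loop
      vertex 0.00 0.00 9.00
      vertex 0.00 21.00 0.00
      vertex 0.00 0.00 0.00
    endloop
  endfacet
  facet normal 1.0000 0.0000 0.0000
    outer loop
      vertex 25.00 0.00 0.00
      vertex 25.00 21.00 0.00
      vertex 25.00 0.00 9.00
    endloop
  endfacet
endsolid part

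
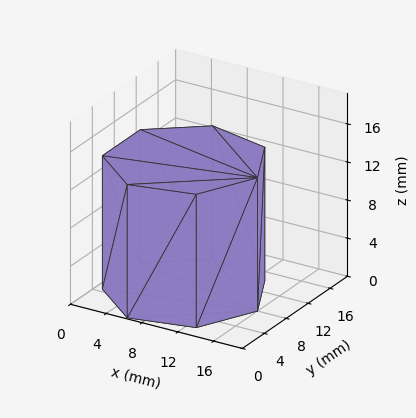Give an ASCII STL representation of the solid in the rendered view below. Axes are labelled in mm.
Reading the render: the shape is a regular 7-sided prism (a cylinder approximated with 7 flat sides), circumscribed radius ≈ 8 mm, height ≈ 14 mm (dimensions read to the nearest mm from the axis ticks). For the STL, each face is triangulated and given an outward normal.

solid part
  facet normal 0.0000 0.0000 -1.0000
    outer loop
      vertex 6.220 15.799 0.000
      vertex 12.988 14.255 0.000
      vertex 16.000 8.000 0.000
    endloop
  endfacet
  facet normal 0.0000 0.0000 -1.0000
    outer loop
      vertex 0.792 11.471 0.000
      vertex 6.220 15.799 0.000
      vertex 16.000 8.000 0.000
    endloop
  endfacet
  facet normal 0.0000 0.0000 -1.0000
    outer loop
      vertex 0.792 4.529 0.000
      vertex 0.792 11.471 0.000
      vertex 16.000 8.000 0.000
    endloop
  endfacet
  facet normal 0.0000 0.0000 -1.0000
    outer loop
      vertex 6.220 0.201 0.000
      vertex 0.792 4.529 0.000
      vertex 16.000 8.000 0.000
    endloop
  endfacet
  facet normal 0.0000 0.0000 -1.0000
    outer loop
      vertex 12.988 1.745 0.000
      vertex 6.220 0.201 0.000
      vertex 16.000 8.000 0.000
    endloop
  endfacet
  facet normal 0.0000 0.0000 1.0000
    outer loop
      vertex 16.000 8.000 14.000
      vertex 12.988 14.255 14.000
      vertex 6.220 15.799 14.000
    endloop
  endfacet
  facet normal 0.0000 0.0000 1.0000
    outer loop
      vertex 16.000 8.000 14.000
      vertex 6.220 15.799 14.000
      vertex 0.792 11.471 14.000
    endloop
  endfacet
  facet normal 0.0000 0.0000 1.0000
    outer loop
      vertex 16.000 8.000 14.000
      vertex 0.792 11.471 14.000
      vertex 0.792 4.529 14.000
    endloop
  endfacet
  facet normal 0.0000 0.0000 1.0000
    outer loop
      vertex 16.000 8.000 14.000
      vertex 0.792 4.529 14.000
      vertex 6.220 0.201 14.000
    endloop
  endfacet
  facet normal 0.0000 0.0000 1.0000
    outer loop
      vertex 16.000 8.000 14.000
      vertex 6.220 0.201 14.000
      vertex 12.988 1.745 14.000
    endloop
  endfacet
  facet normal 0.9010 0.4339 0.0000
    outer loop
      vertex 16.000 8.000 0.000
      vertex 12.988 14.255 0.000
      vertex 12.988 14.255 14.000
    endloop
  endfacet
  facet normal 0.9010 0.4339 0.0000
    outer loop
      vertex 16.000 8.000 0.000
      vertex 12.988 14.255 14.000
      vertex 16.000 8.000 14.000
    endloop
  endfacet
  facet normal 0.2224 0.9750 0.0000
    outer loop
      vertex 12.988 14.255 0.000
      vertex 6.220 15.799 0.000
      vertex 6.220 15.799 14.000
    endloop
  endfacet
  facet normal 0.2224 0.9750 0.0000
    outer loop
      vertex 12.988 14.255 0.000
      vertex 6.220 15.799 14.000
      vertex 12.988 14.255 14.000
    endloop
  endfacet
  facet normal -0.6234 0.7819 0.0000
    outer loop
      vertex 6.220 15.799 0.000
      vertex 0.792 11.471 0.000
      vertex 0.792 11.471 14.000
    endloop
  endfacet
  facet normal -0.6234 0.7819 0.0000
    outer loop
      vertex 6.220 15.799 0.000
      vertex 0.792 11.471 14.000
      vertex 6.220 15.799 14.000
    endloop
  endfacet
  facet normal -1.0000 0.0000 0.0000
    outer loop
      vertex 0.792 11.471 0.000
      vertex 0.792 4.529 0.000
      vertex 0.792 4.529 14.000
    endloop
  endfacet
  facet normal -1.0000 0.0000 0.0000
    outer loop
      vertex 0.792 11.471 0.000
      vertex 0.792 4.529 14.000
      vertex 0.792 11.471 14.000
    endloop
  endfacet
  facet normal -0.6234 -0.7819 0.0000
    outer loop
      vertex 0.792 4.529 0.000
      vertex 6.220 0.201 0.000
      vertex 6.220 0.201 14.000
    endloop
  endfacet
  facet normal -0.6234 -0.7819 0.0000
    outer loop
      vertex 0.792 4.529 0.000
      vertex 6.220 0.201 14.000
      vertex 0.792 4.529 14.000
    endloop
  endfacet
  facet normal 0.2224 -0.9750 0.0000
    outer loop
      vertex 6.220 0.201 0.000
      vertex 12.988 1.745 0.000
      vertex 12.988 1.745 14.000
    endloop
  endfacet
  facet normal 0.2224 -0.9750 0.0000
    outer loop
      vertex 6.220 0.201 0.000
      vertex 12.988 1.745 14.000
      vertex 6.220 0.201 14.000
    endloop
  endfacet
  facet normal 0.9010 -0.4339 0.0000
    outer loop
      vertex 12.988 1.745 0.000
      vertex 16.000 8.000 0.000
      vertex 16.000 8.000 14.000
    endloop
  endfacet
  facet normal 0.9010 -0.4339 0.0000
    outer loop
      vertex 12.988 1.745 0.000
      vertex 16.000 8.000 14.000
      vertex 12.988 1.745 14.000
    endloop
  endfacet
endsolid part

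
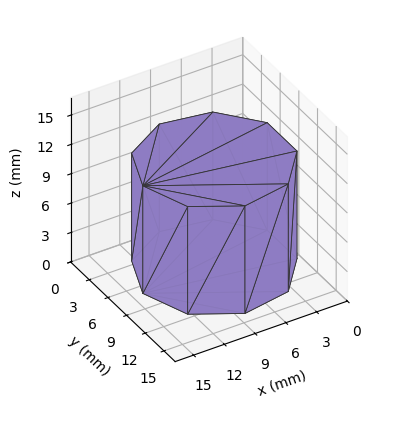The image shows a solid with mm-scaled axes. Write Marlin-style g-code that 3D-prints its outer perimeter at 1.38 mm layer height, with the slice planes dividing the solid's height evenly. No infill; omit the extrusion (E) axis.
Reading the render: the shape is a regular 9-sided prism (a cylinder approximated with 9 flat sides), circumscribed radius ≈ 7 mm, height ≈ 11 mm (dimensions read to the nearest mm from the axis ticks). For the g-code, the solid's height is divided into equal slices at the stated Δz and each level perimeter traced with G1 moves after a G0 lift.

; perimeter-only toolpath
G21 ; units = mm
G90 ; absolute positioning
G28 ; home
; layer 1
G0 Z1.38
G0 X14.00 Y7.00
G1 X12.36 Y11.50
G1 X8.22 Y13.89
G1 X3.50 Y13.06
G1 X0.42 Y9.39
G1 X0.42 Y4.61
G1 X3.50 Y0.94
G1 X8.22 Y0.11
G1 X12.36 Y2.50
G1 X14.00 Y7.00
; layer 2
G0 Z2.75
G0 X14.00 Y7.00
G1 X12.36 Y11.50
G1 X8.22 Y13.89
G1 X3.50 Y13.06
G1 X0.42 Y9.39
G1 X0.42 Y4.61
G1 X3.50 Y0.94
G1 X8.22 Y0.11
G1 X12.36 Y2.50
G1 X14.00 Y7.00
; layer 3
G0 Z4.12
G0 X14.00 Y7.00
G1 X12.36 Y11.50
G1 X8.22 Y13.89
G1 X3.50 Y13.06
G1 X0.42 Y9.39
G1 X0.42 Y4.61
G1 X3.50 Y0.94
G1 X8.22 Y0.11
G1 X12.36 Y2.50
G1 X14.00 Y7.00
; layer 4
G0 Z5.50
G0 X14.00 Y7.00
G1 X12.36 Y11.50
G1 X8.22 Y13.89
G1 X3.50 Y13.06
G1 X0.42 Y9.39
G1 X0.42 Y4.61
G1 X3.50 Y0.94
G1 X8.22 Y0.11
G1 X12.36 Y2.50
G1 X14.00 Y7.00
; layer 5
G0 Z6.88
G0 X14.00 Y7.00
G1 X12.36 Y11.50
G1 X8.22 Y13.89
G1 X3.50 Y13.06
G1 X0.42 Y9.39
G1 X0.42 Y4.61
G1 X3.50 Y0.94
G1 X8.22 Y0.11
G1 X12.36 Y2.50
G1 X14.00 Y7.00
; layer 6
G0 Z8.25
G0 X14.00 Y7.00
G1 X12.36 Y11.50
G1 X8.22 Y13.89
G1 X3.50 Y13.06
G1 X0.42 Y9.39
G1 X0.42 Y4.61
G1 X3.50 Y0.94
G1 X8.22 Y0.11
G1 X12.36 Y2.50
G1 X14.00 Y7.00
; layer 7
G0 Z9.62
G0 X14.00 Y7.00
G1 X12.36 Y11.50
G1 X8.22 Y13.89
G1 X3.50 Y13.06
G1 X0.42 Y9.39
G1 X0.42 Y4.61
G1 X3.50 Y0.94
G1 X8.22 Y0.11
G1 X12.36 Y2.50
G1 X14.00 Y7.00
; layer 8
G0 Z11.00
G0 X14.00 Y7.00
G1 X12.36 Y11.50
G1 X8.22 Y13.89
G1 X3.50 Y13.06
G1 X0.42 Y9.39
G1 X0.42 Y4.61
G1 X3.50 Y0.94
G1 X8.22 Y0.11
G1 X12.36 Y2.50
G1 X14.00 Y7.00
M2 ; end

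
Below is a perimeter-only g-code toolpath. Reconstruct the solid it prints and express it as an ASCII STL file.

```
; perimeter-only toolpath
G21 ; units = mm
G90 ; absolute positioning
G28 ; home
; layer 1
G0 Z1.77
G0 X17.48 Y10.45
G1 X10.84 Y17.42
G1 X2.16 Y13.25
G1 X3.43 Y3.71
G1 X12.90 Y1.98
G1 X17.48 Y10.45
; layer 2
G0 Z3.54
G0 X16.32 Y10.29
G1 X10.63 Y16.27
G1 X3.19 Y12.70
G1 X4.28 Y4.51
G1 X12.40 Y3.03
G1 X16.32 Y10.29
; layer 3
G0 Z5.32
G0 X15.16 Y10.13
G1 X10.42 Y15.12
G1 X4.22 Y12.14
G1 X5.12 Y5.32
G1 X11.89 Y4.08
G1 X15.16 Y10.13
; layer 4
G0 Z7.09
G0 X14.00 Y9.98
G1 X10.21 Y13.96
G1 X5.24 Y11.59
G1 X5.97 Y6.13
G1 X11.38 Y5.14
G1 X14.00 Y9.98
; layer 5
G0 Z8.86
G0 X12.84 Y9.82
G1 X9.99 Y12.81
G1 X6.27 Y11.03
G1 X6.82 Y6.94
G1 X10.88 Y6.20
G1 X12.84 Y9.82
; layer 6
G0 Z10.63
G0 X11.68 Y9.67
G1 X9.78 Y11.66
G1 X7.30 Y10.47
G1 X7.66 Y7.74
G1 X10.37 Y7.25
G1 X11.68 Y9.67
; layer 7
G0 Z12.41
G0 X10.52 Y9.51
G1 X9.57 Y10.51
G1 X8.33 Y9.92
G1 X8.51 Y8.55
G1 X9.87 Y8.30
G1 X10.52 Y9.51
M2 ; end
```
solid part
  facet normal 0.0000 0.0000 -1.0000
    outer loop
      vertex 1.13 13.81 0.00
      vertex 11.05 18.57 0.00
      vertex 18.64 10.60 0.00
    endloop
  endfacet
  facet normal 0.0000 0.0000 -1.0000
    outer loop
      vertex 2.58 2.90 0.00
      vertex 1.13 13.81 0.00
      vertex 18.64 10.60 0.00
    endloop
  endfacet
  facet normal 0.0000 0.0000 -1.0000
    outer loop
      vertex 13.41 0.92 0.00
      vertex 2.58 2.90 0.00
      vertex 18.64 10.60 0.00
    endloop
  endfacet
  facet normal 0.6387 0.6083 0.4712
    outer loop
      vertex 18.64 10.60 0.00
      vertex 11.05 18.57 0.00
      vertex 9.36 9.36 14.18
    endloop
  endfacet
  facet normal -0.3816 0.7953 0.4711
    outer loop
      vertex 11.05 18.57 0.00
      vertex 1.13 13.81 0.00
      vertex 9.36 9.36 14.18
    endloop
  endfacet
  facet normal -0.8744 -0.1162 0.4710
    outer loop
      vertex 1.13 13.81 0.00
      vertex 2.58 2.90 0.00
      vertex 9.36 9.36 14.18
    endloop
  endfacet
  facet normal -0.1586 -0.8677 0.4711
    outer loop
      vertex 2.58 2.90 0.00
      vertex 13.41 0.92 0.00
      vertex 9.36 9.36 14.18
    endloop
  endfacet
  facet normal 0.7760 -0.4193 0.4712
    outer loop
      vertex 13.41 0.92 0.00
      vertex 18.64 10.60 0.00
      vertex 9.36 9.36 14.18
    endloop
  endfacet
endsolid part

The G0 Z moves step by Δz≈1.77 mm. The G1 loops shrink linearly with z, so the solid tapers from its base footprint up to z≈14.2. Closing with a flat bottom cap and the tapered top and triangulating gives 8 facets — a regular 5-sided pyramid, base circumscribed radius ≈ 9.36 mm, apex at z ≈ 14.2 mm.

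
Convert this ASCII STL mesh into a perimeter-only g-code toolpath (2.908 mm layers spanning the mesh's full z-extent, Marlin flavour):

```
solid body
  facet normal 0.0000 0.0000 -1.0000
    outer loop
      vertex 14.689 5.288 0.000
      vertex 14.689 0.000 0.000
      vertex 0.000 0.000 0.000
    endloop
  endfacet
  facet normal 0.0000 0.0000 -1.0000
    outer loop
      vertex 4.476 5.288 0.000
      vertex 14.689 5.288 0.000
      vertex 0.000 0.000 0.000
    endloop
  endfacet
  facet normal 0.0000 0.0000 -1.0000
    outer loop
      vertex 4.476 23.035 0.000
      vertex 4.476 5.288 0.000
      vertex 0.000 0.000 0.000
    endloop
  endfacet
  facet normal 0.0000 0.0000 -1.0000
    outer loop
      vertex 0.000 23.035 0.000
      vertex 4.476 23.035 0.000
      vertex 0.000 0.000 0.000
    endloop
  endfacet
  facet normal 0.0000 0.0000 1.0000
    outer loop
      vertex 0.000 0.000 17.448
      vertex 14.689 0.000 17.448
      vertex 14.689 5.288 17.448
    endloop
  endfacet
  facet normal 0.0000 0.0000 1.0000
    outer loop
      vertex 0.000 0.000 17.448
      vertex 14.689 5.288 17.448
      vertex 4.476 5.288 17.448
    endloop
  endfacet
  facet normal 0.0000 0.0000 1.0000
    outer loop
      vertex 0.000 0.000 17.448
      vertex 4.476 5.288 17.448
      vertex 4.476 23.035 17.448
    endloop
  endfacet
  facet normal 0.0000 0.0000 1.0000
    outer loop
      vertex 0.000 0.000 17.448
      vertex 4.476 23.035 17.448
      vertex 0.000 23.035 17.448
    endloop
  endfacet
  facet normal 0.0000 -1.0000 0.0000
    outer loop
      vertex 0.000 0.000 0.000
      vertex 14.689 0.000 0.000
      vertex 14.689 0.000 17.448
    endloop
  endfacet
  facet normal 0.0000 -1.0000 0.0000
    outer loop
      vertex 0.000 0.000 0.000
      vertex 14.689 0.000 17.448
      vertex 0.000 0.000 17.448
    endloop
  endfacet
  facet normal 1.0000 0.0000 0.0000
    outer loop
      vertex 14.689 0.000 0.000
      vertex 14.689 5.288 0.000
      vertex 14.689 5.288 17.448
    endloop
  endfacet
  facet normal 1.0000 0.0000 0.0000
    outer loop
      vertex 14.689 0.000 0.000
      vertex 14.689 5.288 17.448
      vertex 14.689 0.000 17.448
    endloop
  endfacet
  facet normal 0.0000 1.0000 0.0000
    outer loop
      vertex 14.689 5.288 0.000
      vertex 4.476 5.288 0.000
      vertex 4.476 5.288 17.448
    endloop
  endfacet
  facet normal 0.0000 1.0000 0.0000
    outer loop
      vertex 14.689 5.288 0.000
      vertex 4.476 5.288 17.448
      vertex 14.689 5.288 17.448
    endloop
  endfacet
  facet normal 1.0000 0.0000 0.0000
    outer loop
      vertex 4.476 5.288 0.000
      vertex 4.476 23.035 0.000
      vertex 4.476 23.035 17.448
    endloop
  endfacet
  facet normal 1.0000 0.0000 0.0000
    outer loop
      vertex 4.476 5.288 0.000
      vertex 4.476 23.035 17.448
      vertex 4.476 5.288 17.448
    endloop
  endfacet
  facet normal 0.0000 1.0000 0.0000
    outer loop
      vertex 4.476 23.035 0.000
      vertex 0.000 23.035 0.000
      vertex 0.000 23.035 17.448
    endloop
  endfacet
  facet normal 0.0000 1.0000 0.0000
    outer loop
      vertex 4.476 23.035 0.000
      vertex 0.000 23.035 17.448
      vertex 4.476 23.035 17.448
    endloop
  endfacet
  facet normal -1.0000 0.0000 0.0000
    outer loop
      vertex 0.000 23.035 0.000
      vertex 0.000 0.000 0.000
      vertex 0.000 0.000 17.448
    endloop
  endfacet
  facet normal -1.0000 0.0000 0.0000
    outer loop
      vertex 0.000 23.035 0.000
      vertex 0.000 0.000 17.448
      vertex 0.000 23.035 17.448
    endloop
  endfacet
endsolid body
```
; perimeter-only toolpath
G21 ; units = mm
G90 ; absolute positioning
G28 ; home
; layer 1
G0 Z2.908
G0 X0.000 Y0.000
G1 X14.689 Y0.000
G1 X14.689 Y5.288
G1 X4.476 Y5.288
G1 X4.476 Y23.035
G1 X0.000 Y23.035
G1 X0.000 Y0.000
; layer 2
G0 Z5.816
G0 X0.000 Y0.000
G1 X14.689 Y0.000
G1 X14.689 Y5.288
G1 X4.476 Y5.288
G1 X4.476 Y23.035
G1 X0.000 Y23.035
G1 X0.000 Y0.000
; layer 3
G0 Z8.724
G0 X0.000 Y0.000
G1 X14.689 Y0.000
G1 X14.689 Y5.288
G1 X4.476 Y5.288
G1 X4.476 Y23.035
G1 X0.000 Y23.035
G1 X0.000 Y0.000
; layer 4
G0 Z11.632
G0 X0.000 Y0.000
G1 X14.689 Y0.000
G1 X14.689 Y5.288
G1 X4.476 Y5.288
G1 X4.476 Y23.035
G1 X0.000 Y23.035
G1 X0.000 Y0.000
; layer 5
G0 Z14.540
G0 X0.000 Y0.000
G1 X14.689 Y0.000
G1 X14.689 Y5.288
G1 X4.476 Y5.288
G1 X4.476 Y23.035
G1 X0.000 Y23.035
G1 X0.000 Y0.000
; layer 6
G0 Z17.448
G0 X0.000 Y0.000
G1 X14.689 Y0.000
G1 X14.689 Y5.288
G1 X4.476 Y5.288
G1 X4.476 Y23.035
G1 X0.000 Y23.035
G1 X0.000 Y0.000
M2 ; end

The solid is an L-shaped prism: outer 14.7 × 23 mm, arm thicknesses ≈ 5.29 mm (horizontal) and 4.48 mm (vertical), extruded 17.4 mm in z. Slicing at Δz = 2.908 mm — 6 equal slices spanning the solid's height, so layer i sits at z = i·h/6 — gives 6 non-empty perimeters. Each is a 6-segment closed polygon; G0 lifts to the layer z and rapids to the start vertex, then G1 traces the edges.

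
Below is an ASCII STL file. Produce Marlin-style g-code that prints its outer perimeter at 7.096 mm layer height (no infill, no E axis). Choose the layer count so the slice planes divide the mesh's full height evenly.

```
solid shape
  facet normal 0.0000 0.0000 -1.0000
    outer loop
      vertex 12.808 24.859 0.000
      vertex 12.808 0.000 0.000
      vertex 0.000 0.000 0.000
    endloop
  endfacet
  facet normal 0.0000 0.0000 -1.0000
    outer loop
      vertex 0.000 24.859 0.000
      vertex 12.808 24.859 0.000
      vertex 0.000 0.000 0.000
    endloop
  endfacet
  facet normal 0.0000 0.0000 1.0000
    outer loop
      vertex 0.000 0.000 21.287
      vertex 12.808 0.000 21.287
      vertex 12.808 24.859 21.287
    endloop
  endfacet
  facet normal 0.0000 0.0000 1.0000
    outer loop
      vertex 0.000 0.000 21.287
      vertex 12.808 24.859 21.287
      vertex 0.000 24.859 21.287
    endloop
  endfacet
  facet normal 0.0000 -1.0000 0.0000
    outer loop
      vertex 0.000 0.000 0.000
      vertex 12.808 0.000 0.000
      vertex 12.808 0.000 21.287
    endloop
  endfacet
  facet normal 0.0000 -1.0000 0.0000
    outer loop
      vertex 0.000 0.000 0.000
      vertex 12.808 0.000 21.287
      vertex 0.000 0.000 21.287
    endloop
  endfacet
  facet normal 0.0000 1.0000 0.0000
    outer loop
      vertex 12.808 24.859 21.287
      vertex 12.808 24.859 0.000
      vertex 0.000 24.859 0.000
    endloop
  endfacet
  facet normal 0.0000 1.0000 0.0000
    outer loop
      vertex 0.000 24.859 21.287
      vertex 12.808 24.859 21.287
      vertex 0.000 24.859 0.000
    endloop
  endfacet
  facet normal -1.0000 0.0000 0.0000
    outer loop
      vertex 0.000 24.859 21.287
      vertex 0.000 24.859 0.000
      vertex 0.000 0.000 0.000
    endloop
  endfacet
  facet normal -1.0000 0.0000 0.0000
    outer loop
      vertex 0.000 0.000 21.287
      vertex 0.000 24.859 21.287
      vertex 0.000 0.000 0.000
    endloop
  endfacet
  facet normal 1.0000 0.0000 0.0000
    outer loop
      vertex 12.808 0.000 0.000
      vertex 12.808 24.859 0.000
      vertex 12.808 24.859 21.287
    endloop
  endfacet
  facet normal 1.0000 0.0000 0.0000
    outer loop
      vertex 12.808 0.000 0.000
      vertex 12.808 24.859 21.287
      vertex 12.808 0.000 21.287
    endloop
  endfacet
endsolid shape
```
; perimeter-only toolpath
G21 ; units = mm
G90 ; absolute positioning
G28 ; home
; layer 1
G0 Z7.096
G0 X0.000 Y0.000
G1 X12.808 Y0.000
G1 X12.808 Y24.859
G1 X0.000 Y24.859
G1 X0.000 Y0.000
; layer 2
G0 Z14.191
G0 X0.000 Y0.000
G1 X12.808 Y0.000
G1 X12.808 Y24.859
G1 X0.000 Y24.859
G1 X0.000 Y0.000
; layer 3
G0 Z21.287
G0 X0.000 Y0.000
G1 X12.808 Y0.000
G1 X12.808 Y24.859
G1 X0.000 Y24.859
G1 X0.000 Y0.000
M2 ; end

The solid is a rectangular box, roughly 12.8 × 24.9 mm footprint and 21.3 mm tall. Slicing at Δz = 7.096 mm — 3 equal slices spanning the solid's height, so layer i sits at z = i·h/3 — gives 3 non-empty perimeters. Each is a 4-segment closed polygon; G0 lifts to the layer z and rapids to the start vertex, then G1 traces the edges.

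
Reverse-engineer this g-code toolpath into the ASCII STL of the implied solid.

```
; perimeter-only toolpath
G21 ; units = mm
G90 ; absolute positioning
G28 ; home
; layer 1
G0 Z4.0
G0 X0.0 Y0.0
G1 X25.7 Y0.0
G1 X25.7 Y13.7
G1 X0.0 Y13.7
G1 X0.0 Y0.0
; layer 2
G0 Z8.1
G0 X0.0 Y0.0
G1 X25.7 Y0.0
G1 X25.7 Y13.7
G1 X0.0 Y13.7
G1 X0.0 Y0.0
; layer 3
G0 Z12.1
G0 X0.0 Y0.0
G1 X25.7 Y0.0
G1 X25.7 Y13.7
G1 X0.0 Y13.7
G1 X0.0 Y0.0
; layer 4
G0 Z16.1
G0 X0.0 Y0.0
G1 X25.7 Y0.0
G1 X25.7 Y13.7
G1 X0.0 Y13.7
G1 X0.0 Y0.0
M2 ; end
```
solid part
  facet normal 0.0000 0.0000 -1.0000
    outer loop
      vertex 25.7 13.7 0.0
      vertex 25.7 0.0 0.0
      vertex 0.0 0.0 0.0
    endloop
  endfacet
  facet normal 0.0000 0.0000 -1.0000
    outer loop
      vertex 0.0 13.7 0.0
      vertex 25.7 13.7 0.0
      vertex 0.0 0.0 0.0
    endloop
  endfacet
  facet normal 0.0000 0.0000 1.0000
    outer loop
      vertex 0.0 0.0 16.1
      vertex 25.7 0.0 16.1
      vertex 25.7 13.7 16.1
    endloop
  endfacet
  facet normal 0.0000 0.0000 1.0000
    outer loop
      vertex 0.0 0.0 16.1
      vertex 25.7 13.7 16.1
      vertex 0.0 13.7 16.1
    endloop
  endfacet
  facet normal 0.0000 -1.0000 0.0000
    outer loop
      vertex 0.0 0.0 0.0
      vertex 25.7 0.0 0.0
      vertex 25.7 0.0 16.1
    endloop
  endfacet
  facet normal 0.0000 -1.0000 0.0000
    outer loop
      vertex 0.0 0.0 0.0
      vertex 25.7 0.0 16.1
      vertex 0.0 0.0 16.1
    endloop
  endfacet
  facet normal 0.0000 1.0000 0.0000
    outer loop
      vertex 25.7 13.7 16.1
      vertex 25.7 13.7 0.0
      vertex 0.0 13.7 0.0
    endloop
  endfacet
  facet normal 0.0000 1.0000 0.0000
    outer loop
      vertex 0.0 13.7 16.1
      vertex 25.7 13.7 16.1
      vertex 0.0 13.7 0.0
    endloop
  endfacet
  facet normal -1.0000 0.0000 0.0000
    outer loop
      vertex 0.0 13.7 16.1
      vertex 0.0 13.7 0.0
      vertex 0.0 0.0 0.0
    endloop
  endfacet
  facet normal -1.0000 0.0000 0.0000
    outer loop
      vertex 0.0 0.0 16.1
      vertex 0.0 13.7 16.1
      vertex 0.0 0.0 0.0
    endloop
  endfacet
  facet normal 1.0000 0.0000 0.0000
    outer loop
      vertex 25.7 0.0 0.0
      vertex 25.7 13.7 0.0
      vertex 25.7 13.7 16.1
    endloop
  endfacet
  facet normal 1.0000 0.0000 0.0000
    outer loop
      vertex 25.7 0.0 0.0
      vertex 25.7 13.7 16.1
      vertex 25.7 0.0 16.1
    endloop
  endfacet
endsolid part

The G0 Z moves step by Δz≈4.0 mm. Every layer's G1 loop is the same polygon, so the solid is a straight extrusion of it from z=0 to z≈16.1. Closing with flat bottom and top caps and triangulating gives 12 facets — a rectangular box, roughly 25.7 × 13.7 mm footprint and 16.1 mm tall.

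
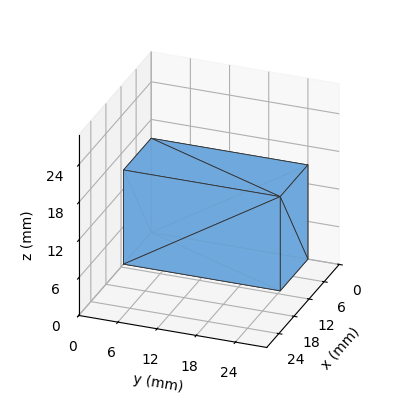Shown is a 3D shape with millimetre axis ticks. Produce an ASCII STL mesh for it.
Reading the render: the shape is a rectangular box, roughly 11 × 24 mm footprint and 15 mm tall (dimensions read to the nearest mm from the axis ticks). For the STL, each face is triangulated and given an outward normal.

solid part
  facet normal 0.0000 0.0000 -1.0000
    outer loop
      vertex 11.00 24.00 0.00
      vertex 11.00 0.00 0.00
      vertex 0.00 0.00 0.00
    endloop
  endfacet
  facet normal 0.0000 0.0000 -1.0000
    outer loop
      vertex 0.00 24.00 0.00
      vertex 11.00 24.00 0.00
      vertex 0.00 0.00 0.00
    endloop
  endfacet
  facet normal 0.0000 0.0000 1.0000
    outer loop
      vertex 0.00 0.00 15.00
      vertex 11.00 0.00 15.00
      vertex 11.00 24.00 15.00
    endloop
  endfacet
  facet normal 0.0000 0.0000 1.0000
    outer loop
      vertex 0.00 0.00 15.00
      vertex 11.00 24.00 15.00
      vertex 0.00 24.00 15.00
    endloop
  endfacet
  facet normal 0.0000 -1.0000 0.0000
    outer loop
      vertex 0.00 0.00 0.00
      vertex 11.00 0.00 0.00
      vertex 11.00 0.00 15.00
    endloop
  endfacet
  facet normal 0.0000 -1.0000 0.0000
    outer loop
      vertex 0.00 0.00 0.00
      vertex 11.00 0.00 15.00
      vertex 0.00 0.00 15.00
    endloop
  endfacet
  facet normal 0.0000 1.0000 0.0000
    outer loop
      vertex 11.00 24.00 15.00
      vertex 11.00 24.00 0.00
      vertex 0.00 24.00 0.00
    endloop
  endfacet
  facet normal 0.0000 1.0000 0.0000
    outer loop
      vertex 0.00 24.00 15.00
      vertex 11.00 24.00 15.00
      vertex 0.00 24.00 0.00
    endloop
  endfacet
  facet normal -1.0000 0.0000 0.0000
    outer loop
      vertex 0.00 24.00 15.00
      vertex 0.00 24.00 0.00
      vertex 0.00 0.00 0.00
    endloop
  endfacet
  facet normal -1.0000 0.0000 0.0000
    outer loop
      vertex 0.00 0.00 15.00
      vertex 0.00 24.00 15.00
      vertex 0.00 0.00 0.00
    endloop
  endfacet
  facet normal 1.0000 0.0000 0.0000
    outer loop
      vertex 11.00 0.00 0.00
      vertex 11.00 24.00 0.00
      vertex 11.00 24.00 15.00
    endloop
  endfacet
  facet normal 1.0000 0.0000 0.0000
    outer loop
      vertex 11.00 0.00 0.00
      vertex 11.00 24.00 15.00
      vertex 11.00 0.00 15.00
    endloop
  endfacet
endsolid part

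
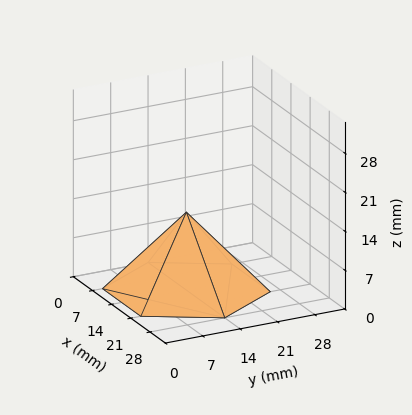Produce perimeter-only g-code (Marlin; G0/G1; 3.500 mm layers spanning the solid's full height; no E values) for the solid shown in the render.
Reading the render: the shape is a regular 6-sided pyramid, base circumscribed radius ≈ 14 mm, apex at z ≈ 14 mm (dimensions read to the nearest mm from the axis ticks). For the g-code, the solid's height is divided into equal slices at the stated Δz and each level perimeter traced with G1 moves after a G0 lift.

; perimeter-only toolpath
G21 ; units = mm
G90 ; absolute positioning
G28 ; home
; layer 1
G0 Z3.500
G0 X24.500 Y14.000
G1 X19.250 Y23.093
G1 X8.750 Y23.093
G1 X3.500 Y14.000
G1 X8.750 Y4.907
G1 X19.250 Y4.907
G1 X24.500 Y14.000
; layer 2
G0 Z7.000
G0 X21.000 Y14.000
G1 X17.500 Y20.062
G1 X10.500 Y20.062
G1 X7.000 Y14.000
G1 X10.500 Y7.938
G1 X17.500 Y7.938
G1 X21.000 Y14.000
; layer 3
G0 Z10.500
G0 X17.500 Y14.000
G1 X15.750 Y17.031
G1 X12.250 Y17.031
G1 X10.500 Y14.000
G1 X12.250 Y10.969
G1 X15.750 Y10.969
G1 X17.500 Y14.000
M2 ; end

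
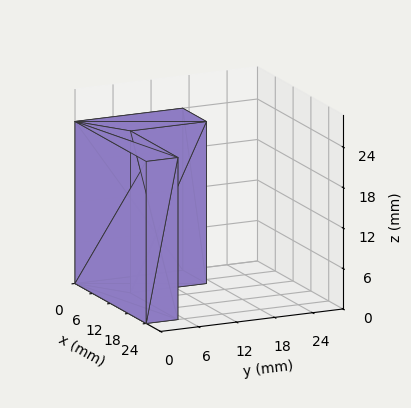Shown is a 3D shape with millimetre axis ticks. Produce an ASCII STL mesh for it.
Reading the render: the shape is an L-shaped prism: outer 24 × 17 mm, arm thicknesses ≈ 5 mm (horizontal) and 8 mm (vertical), extruded 24 mm in z (dimensions read to the nearest mm from the axis ticks). For the STL, each face is triangulated and given an outward normal.

solid part
  facet normal 0.0000 0.0000 -1.0000
    outer loop
      vertex 24.000 5.000 0.000
      vertex 24.000 0.000 0.000
      vertex 0.000 0.000 0.000
    endloop
  endfacet
  facet normal 0.0000 0.0000 -1.0000
    outer loop
      vertex 8.000 5.000 0.000
      vertex 24.000 5.000 0.000
      vertex 0.000 0.000 0.000
    endloop
  endfacet
  facet normal 0.0000 0.0000 -1.0000
    outer loop
      vertex 8.000 17.000 0.000
      vertex 8.000 5.000 0.000
      vertex 0.000 0.000 0.000
    endloop
  endfacet
  facet normal 0.0000 0.0000 -1.0000
    outer loop
      vertex 0.000 17.000 0.000
      vertex 8.000 17.000 0.000
      vertex 0.000 0.000 0.000
    endloop
  endfacet
  facet normal 0.0000 0.0000 1.0000
    outer loop
      vertex 0.000 0.000 24.000
      vertex 24.000 0.000 24.000
      vertex 24.000 5.000 24.000
    endloop
  endfacet
  facet normal 0.0000 0.0000 1.0000
    outer loop
      vertex 0.000 0.000 24.000
      vertex 24.000 5.000 24.000
      vertex 8.000 5.000 24.000
    endloop
  endfacet
  facet normal 0.0000 0.0000 1.0000
    outer loop
      vertex 0.000 0.000 24.000
      vertex 8.000 5.000 24.000
      vertex 8.000 17.000 24.000
    endloop
  endfacet
  facet normal 0.0000 0.0000 1.0000
    outer loop
      vertex 0.000 0.000 24.000
      vertex 8.000 17.000 24.000
      vertex 0.000 17.000 24.000
    endloop
  endfacet
  facet normal 0.0000 -1.0000 0.0000
    outer loop
      vertex 0.000 0.000 0.000
      vertex 24.000 0.000 0.000
      vertex 24.000 0.000 24.000
    endloop
  endfacet
  facet normal 0.0000 -1.0000 0.0000
    outer loop
      vertex 0.000 0.000 0.000
      vertex 24.000 0.000 24.000
      vertex 0.000 0.000 24.000
    endloop
  endfacet
  facet normal 1.0000 0.0000 0.0000
    outer loop
      vertex 24.000 0.000 0.000
      vertex 24.000 5.000 0.000
      vertex 24.000 5.000 24.000
    endloop
  endfacet
  facet normal 1.0000 0.0000 0.0000
    outer loop
      vertex 24.000 0.000 0.000
      vertex 24.000 5.000 24.000
      vertex 24.000 0.000 24.000
    endloop
  endfacet
  facet normal 0.0000 1.0000 0.0000
    outer loop
      vertex 24.000 5.000 0.000
      vertex 8.000 5.000 0.000
      vertex 8.000 5.000 24.000
    endloop
  endfacet
  facet normal 0.0000 1.0000 0.0000
    outer loop
      vertex 24.000 5.000 0.000
      vertex 8.000 5.000 24.000
      vertex 24.000 5.000 24.000
    endloop
  endfacet
  facet normal 1.0000 0.0000 0.0000
    outer loop
      vertex 8.000 5.000 0.000
      vertex 8.000 17.000 0.000
      vertex 8.000 17.000 24.000
    endloop
  endfacet
  facet normal 1.0000 0.0000 0.0000
    outer loop
      vertex 8.000 5.000 0.000
      vertex 8.000 17.000 24.000
      vertex 8.000 5.000 24.000
    endloop
  endfacet
  facet normal 0.0000 1.0000 0.0000
    outer loop
      vertex 8.000 17.000 0.000
      vertex 0.000 17.000 0.000
      vertex 0.000 17.000 24.000
    endloop
  endfacet
  facet normal 0.0000 1.0000 0.0000
    outer loop
      vertex 8.000 17.000 0.000
      vertex 0.000 17.000 24.000
      vertex 8.000 17.000 24.000
    endloop
  endfacet
  facet normal -1.0000 0.0000 0.0000
    outer loop
      vertex 0.000 17.000 0.000
      vertex 0.000 0.000 0.000
      vertex 0.000 0.000 24.000
    endloop
  endfacet
  facet normal -1.0000 0.0000 0.0000
    outer loop
      vertex 0.000 17.000 0.000
      vertex 0.000 0.000 24.000
      vertex 0.000 17.000 24.000
    endloop
  endfacet
endsolid part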